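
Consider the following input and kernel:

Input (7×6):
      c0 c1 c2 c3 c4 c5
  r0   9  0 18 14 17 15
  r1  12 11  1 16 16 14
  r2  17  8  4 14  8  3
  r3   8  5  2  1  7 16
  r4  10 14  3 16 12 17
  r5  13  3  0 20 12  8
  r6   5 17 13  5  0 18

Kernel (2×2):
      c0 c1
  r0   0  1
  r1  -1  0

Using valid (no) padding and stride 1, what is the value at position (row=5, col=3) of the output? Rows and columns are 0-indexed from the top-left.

The receptive field on the input at this output position is [20 12 / 5 0]. Elementwise product with the kernel and sum: 12·1 + 5·-1.

7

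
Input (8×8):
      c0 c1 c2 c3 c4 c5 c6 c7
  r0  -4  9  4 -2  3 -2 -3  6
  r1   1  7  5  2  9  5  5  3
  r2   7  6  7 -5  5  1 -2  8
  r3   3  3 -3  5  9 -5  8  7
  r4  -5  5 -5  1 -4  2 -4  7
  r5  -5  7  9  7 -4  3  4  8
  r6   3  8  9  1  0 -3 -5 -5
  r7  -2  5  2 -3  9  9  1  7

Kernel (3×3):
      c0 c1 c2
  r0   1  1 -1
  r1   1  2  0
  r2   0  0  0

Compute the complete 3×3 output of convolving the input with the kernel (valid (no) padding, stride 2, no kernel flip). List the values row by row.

16 8 23
15 4 7
14 23 4

Output[0,0]: The receptive field on the input at this output position is [-4 9 4 / 1 7 5 / 7 6 7]. Elementwise product with the kernel and sum: -4·1 + 9·1 + 4·-1 + 1·1 + 7·2.
Output[0,1]: The receptive field on the input at this output position is [4 -2 3 / 5 2 9 / 7 -5 5]. Elementwise product with the kernel and sum: 4·1 + -2·1 + 3·-1 + 5·1 + 2·2.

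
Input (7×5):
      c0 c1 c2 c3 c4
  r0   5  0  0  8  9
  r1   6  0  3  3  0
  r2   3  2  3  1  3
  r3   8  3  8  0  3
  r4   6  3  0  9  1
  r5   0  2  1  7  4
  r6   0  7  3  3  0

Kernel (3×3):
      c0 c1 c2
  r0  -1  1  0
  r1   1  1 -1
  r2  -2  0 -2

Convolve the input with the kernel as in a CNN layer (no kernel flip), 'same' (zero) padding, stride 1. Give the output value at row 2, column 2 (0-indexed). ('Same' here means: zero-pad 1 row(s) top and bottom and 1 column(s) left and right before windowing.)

The receptive field on the zero-padded input at this output position is [0 3 3 / 2 3 1 / 3 8 0]. Elementwise product with the kernel and sum: 0·-1 + 3·1 + 2·1 + 3·1 + 1·-1 + 3·-2 + 0·-2.

1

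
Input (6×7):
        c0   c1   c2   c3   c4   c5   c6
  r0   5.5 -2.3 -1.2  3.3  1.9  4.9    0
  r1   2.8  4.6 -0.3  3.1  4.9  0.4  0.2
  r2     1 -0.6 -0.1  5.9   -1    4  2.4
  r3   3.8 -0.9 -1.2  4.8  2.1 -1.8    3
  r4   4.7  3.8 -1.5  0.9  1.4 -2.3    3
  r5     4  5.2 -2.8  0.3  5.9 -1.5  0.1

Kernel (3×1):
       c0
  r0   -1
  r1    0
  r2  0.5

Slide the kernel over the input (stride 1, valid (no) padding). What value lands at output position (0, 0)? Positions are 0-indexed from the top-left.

The receptive field on the input at this output position is [5.5 / 2.8 / 1]. Elementwise product with the kernel and sum: 5.5·-1 + 1·0.5.

-5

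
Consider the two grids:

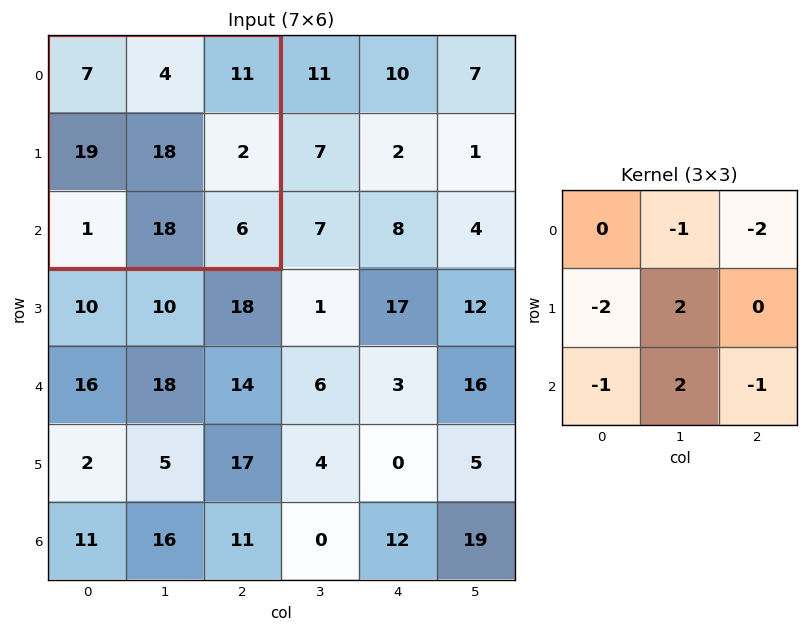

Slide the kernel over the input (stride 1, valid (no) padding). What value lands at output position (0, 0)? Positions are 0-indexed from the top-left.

1

The receptive field on the input at this output position is [7 4 11 / 19 18 2 / 1 18 6]. Elementwise product with the kernel and sum: 4·-1 + 11·-2 + 19·-2 + 18·2 + 1·-1 + 18·2 + 6·-1.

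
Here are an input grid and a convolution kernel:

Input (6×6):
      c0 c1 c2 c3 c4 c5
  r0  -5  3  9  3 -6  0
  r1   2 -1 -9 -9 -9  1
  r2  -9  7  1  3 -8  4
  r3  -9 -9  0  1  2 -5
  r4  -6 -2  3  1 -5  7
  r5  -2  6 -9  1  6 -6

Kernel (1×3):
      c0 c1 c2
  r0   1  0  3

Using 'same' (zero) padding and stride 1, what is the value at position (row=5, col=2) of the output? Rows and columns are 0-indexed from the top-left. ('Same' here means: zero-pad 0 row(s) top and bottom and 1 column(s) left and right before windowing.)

9

The receptive field on the zero-padded input at this output position is [6 -9 1]. Elementwise product with the kernel and sum: 6·1 + 1·3.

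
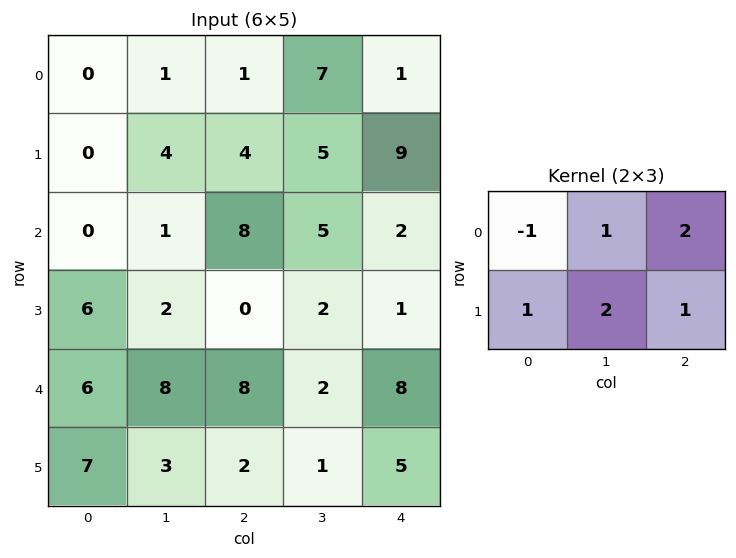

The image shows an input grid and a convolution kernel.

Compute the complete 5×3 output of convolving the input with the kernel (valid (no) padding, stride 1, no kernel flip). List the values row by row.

Output[0,0]: The receptive field on the input at this output position is [0 1 1 / 0 4 4]. Elementwise product with the kernel and sum: 0·-1 + 1·1 + 1·2 + 0·1 + 4·2 + 4·1.
Output[0,1]: The receptive field on the input at this output position is [1 1 7 / 4 4 5]. Elementwise product with the kernel and sum: 1·-1 + 1·1 + 7·2 + 4·1 + 4·2 + 5·1.

15 31 31
22 32 39
27 21 6
26 28 24
33 12 19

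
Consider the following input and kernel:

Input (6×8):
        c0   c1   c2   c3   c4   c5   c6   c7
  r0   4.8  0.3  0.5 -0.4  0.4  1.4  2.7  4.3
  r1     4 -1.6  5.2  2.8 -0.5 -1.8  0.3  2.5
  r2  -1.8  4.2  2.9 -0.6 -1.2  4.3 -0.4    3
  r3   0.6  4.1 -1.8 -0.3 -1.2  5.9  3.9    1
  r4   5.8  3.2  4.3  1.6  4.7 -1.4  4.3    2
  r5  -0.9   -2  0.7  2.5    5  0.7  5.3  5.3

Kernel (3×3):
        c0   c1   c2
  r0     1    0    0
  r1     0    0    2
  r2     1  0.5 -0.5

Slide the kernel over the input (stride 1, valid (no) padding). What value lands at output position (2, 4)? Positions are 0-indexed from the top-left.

The receptive field on the input at this output position is [-1.2 4.3 -0.4 / -1.2 5.9 3.9 / 4.7 -1.4 4.3]. Elementwise product with the kernel and sum: -1.2·1 + 3.9·2 + 4.7·1 + -1.4·0.5 + 4.3·-0.5.

8.45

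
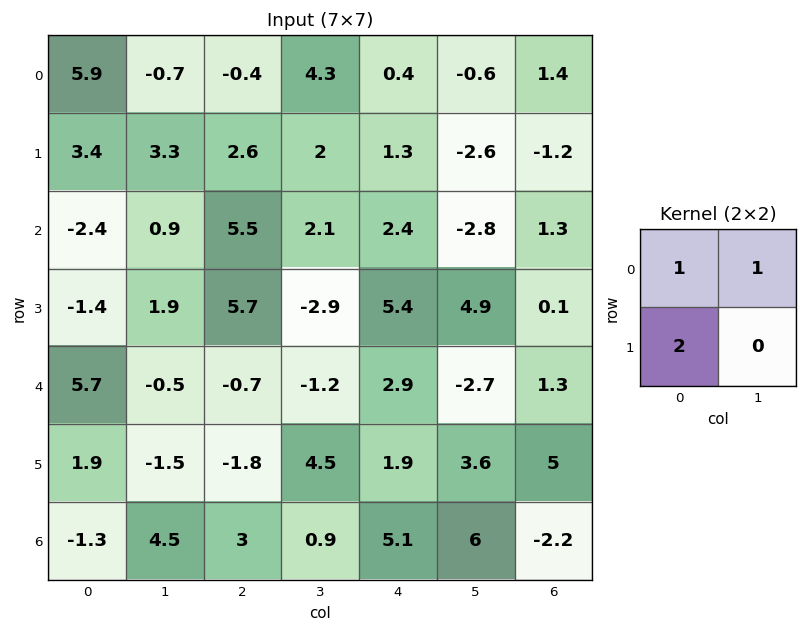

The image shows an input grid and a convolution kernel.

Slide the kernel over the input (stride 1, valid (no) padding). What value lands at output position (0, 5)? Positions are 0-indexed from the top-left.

The receptive field on the input at this output position is [-0.6 1.4 / -2.6 -1.2]. Elementwise product with the kernel and sum: -0.6·1 + 1.4·1 + -2.6·2.

-4.4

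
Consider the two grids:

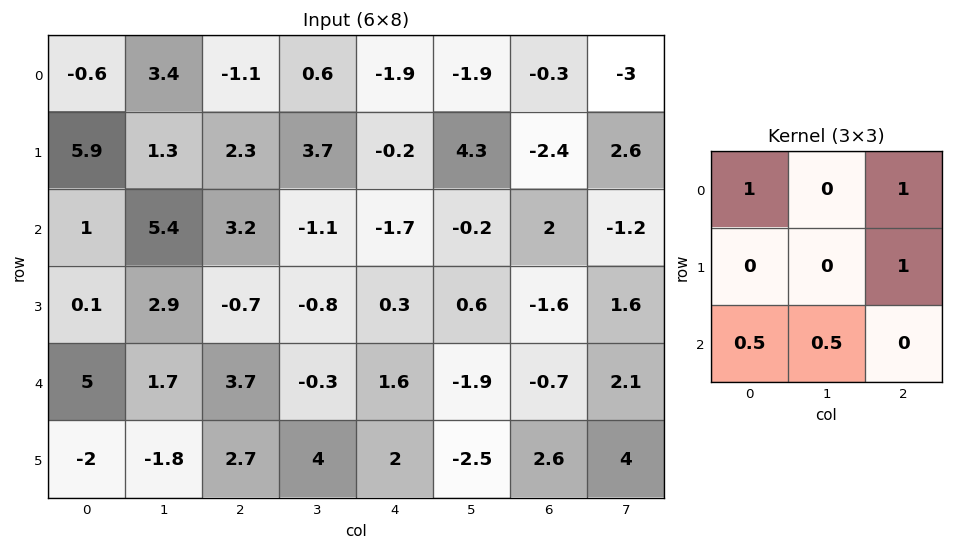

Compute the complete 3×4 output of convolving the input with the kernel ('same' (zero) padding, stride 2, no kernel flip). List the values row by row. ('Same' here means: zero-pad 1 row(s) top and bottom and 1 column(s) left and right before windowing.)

Output[0,0]: The receptive field on the zero-padded input at this output position is [0 0 0 / 0 -0.6 3.4 / 0 5.9 1.3]. Elementwise product with the kernel and sum: 0·1 + 0·1 + 3.4·1 + 0·0.5 + 5.9·0.5.

6.35 2.4 -0.15 -2.05
6.75 5 7.55 5.2
3.6 2.25 0.9 4.35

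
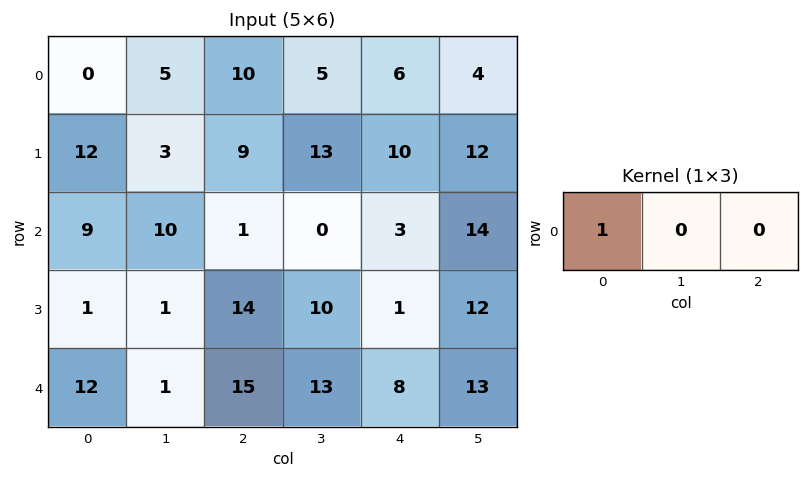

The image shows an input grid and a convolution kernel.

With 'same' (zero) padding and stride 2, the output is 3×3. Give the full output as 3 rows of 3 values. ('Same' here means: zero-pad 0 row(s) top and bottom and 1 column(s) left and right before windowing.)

0 5 5
0 10 0
0 1 13

Output[0,0]: The receptive field on the zero-padded input at this output position is [0 0 5]. Elementwise product with the kernel and sum: 0·1.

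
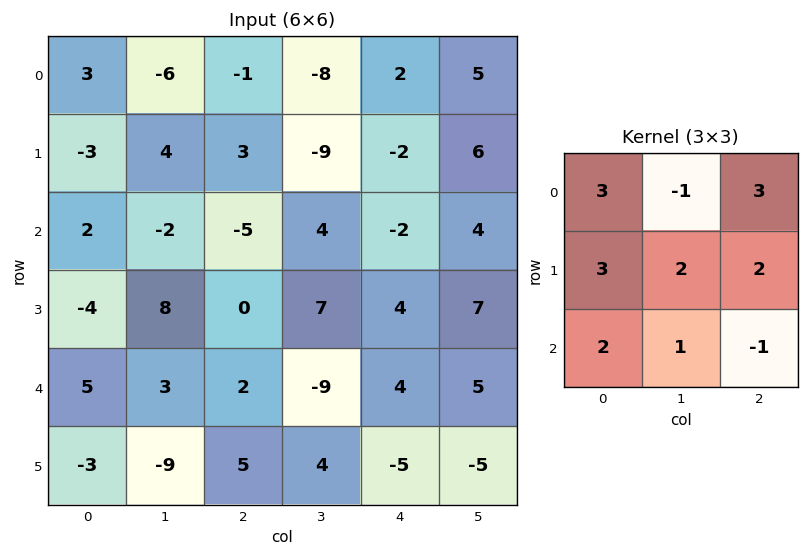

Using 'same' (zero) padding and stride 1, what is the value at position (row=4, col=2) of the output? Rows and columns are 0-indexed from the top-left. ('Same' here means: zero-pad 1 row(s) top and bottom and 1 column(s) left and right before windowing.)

23

The receptive field on the zero-padded input at this output position is [8 0 7 / 3 2 -9 / -9 5 4]. Elementwise product with the kernel and sum: 8·3 + 0·-1 + 7·3 + 3·3 + 2·2 + -9·2 + -9·2 + 5·1 + 4·-1.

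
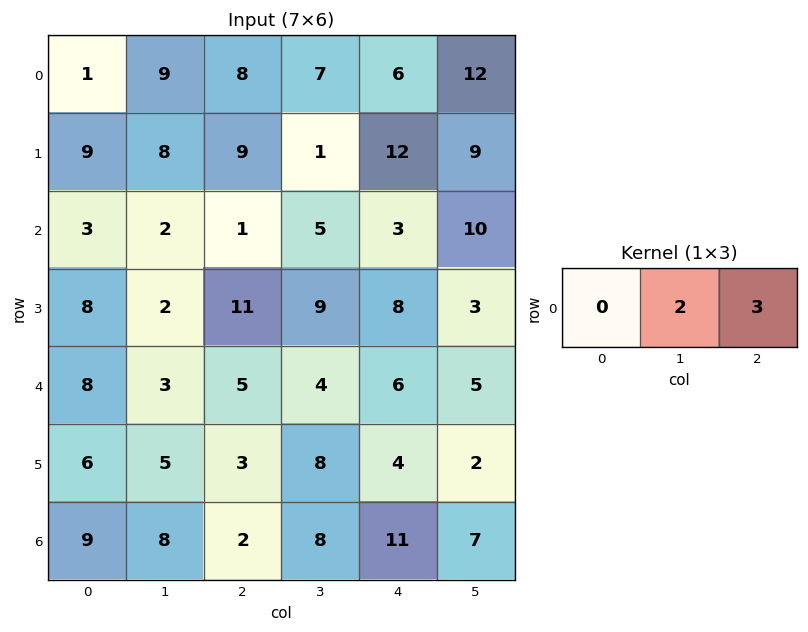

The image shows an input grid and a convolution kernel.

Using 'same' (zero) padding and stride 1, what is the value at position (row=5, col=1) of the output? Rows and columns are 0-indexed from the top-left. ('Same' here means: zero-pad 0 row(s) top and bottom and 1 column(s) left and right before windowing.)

19

The receptive field on the zero-padded input at this output position is [6 5 3]. Elementwise product with the kernel and sum: 5·2 + 3·3.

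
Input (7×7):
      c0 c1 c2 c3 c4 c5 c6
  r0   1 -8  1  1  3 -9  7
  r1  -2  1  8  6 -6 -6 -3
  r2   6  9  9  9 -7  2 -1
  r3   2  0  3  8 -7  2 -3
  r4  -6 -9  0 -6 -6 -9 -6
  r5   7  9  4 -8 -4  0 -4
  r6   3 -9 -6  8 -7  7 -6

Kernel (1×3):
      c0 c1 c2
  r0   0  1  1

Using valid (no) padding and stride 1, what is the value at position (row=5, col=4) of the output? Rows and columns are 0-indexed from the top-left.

The receptive field on the input at this output position is [-4 0 -4]. Elementwise product with the kernel and sum: 0·1 + -4·1.

-4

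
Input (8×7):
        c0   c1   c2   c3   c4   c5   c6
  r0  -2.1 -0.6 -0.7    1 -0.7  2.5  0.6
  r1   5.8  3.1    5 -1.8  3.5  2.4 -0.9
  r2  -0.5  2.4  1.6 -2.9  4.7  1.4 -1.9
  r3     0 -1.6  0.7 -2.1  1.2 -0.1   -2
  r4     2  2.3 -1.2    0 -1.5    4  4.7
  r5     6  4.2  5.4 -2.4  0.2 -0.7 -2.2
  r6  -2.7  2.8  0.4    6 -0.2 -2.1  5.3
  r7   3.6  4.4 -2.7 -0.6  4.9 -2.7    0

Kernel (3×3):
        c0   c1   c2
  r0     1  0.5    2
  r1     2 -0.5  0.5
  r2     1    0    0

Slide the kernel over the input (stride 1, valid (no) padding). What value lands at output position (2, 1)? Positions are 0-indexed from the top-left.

-4.9

The receptive field on the input at this output position is [2.4 1.6 -2.9 / -1.6 0.7 -2.1 / 2.3 -1.2 0]. Elementwise product with the kernel and sum: 2.4·1 + 1.6·0.5 + -2.9·2 + -1.6·2 + 0.7·-0.5 + -2.1·0.5 + 2.3·1.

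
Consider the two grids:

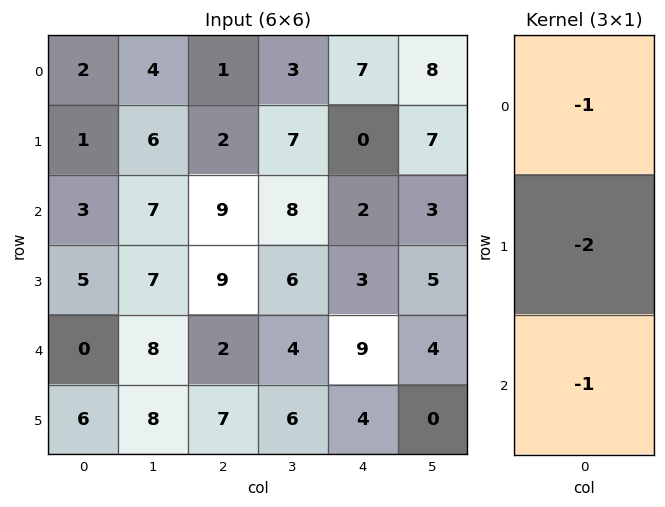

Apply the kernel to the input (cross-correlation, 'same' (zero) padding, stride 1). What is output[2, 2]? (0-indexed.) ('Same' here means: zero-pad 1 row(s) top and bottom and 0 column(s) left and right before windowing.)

The receptive field on the zero-padded input at this output position is [2 / 9 / 9]. Elementwise product with the kernel and sum: 2·-1 + 9·-2 + 9·-1.

-29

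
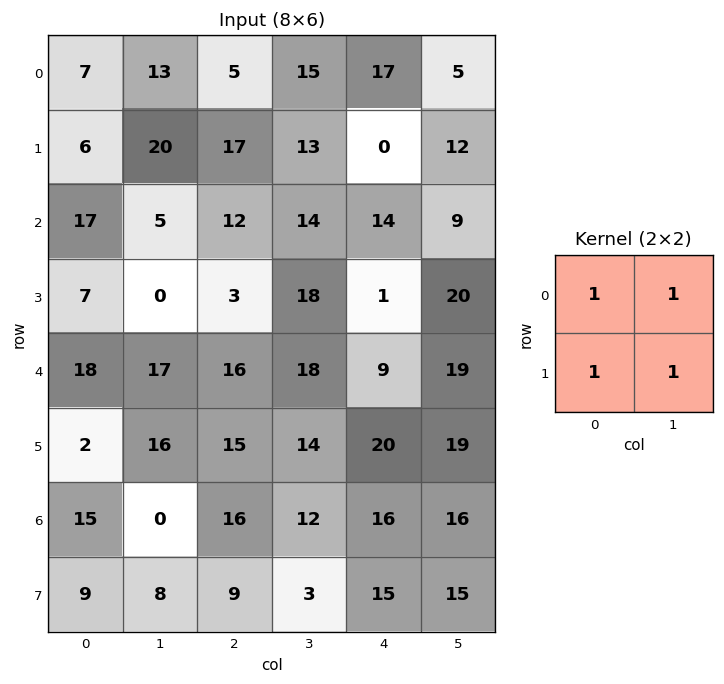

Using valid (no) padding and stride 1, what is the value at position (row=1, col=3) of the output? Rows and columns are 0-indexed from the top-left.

The receptive field on the input at this output position is [13 0 / 14 14]. Elementwise product with the kernel and sum: 13·1 + 0·1 + 14·1 + 14·1.

41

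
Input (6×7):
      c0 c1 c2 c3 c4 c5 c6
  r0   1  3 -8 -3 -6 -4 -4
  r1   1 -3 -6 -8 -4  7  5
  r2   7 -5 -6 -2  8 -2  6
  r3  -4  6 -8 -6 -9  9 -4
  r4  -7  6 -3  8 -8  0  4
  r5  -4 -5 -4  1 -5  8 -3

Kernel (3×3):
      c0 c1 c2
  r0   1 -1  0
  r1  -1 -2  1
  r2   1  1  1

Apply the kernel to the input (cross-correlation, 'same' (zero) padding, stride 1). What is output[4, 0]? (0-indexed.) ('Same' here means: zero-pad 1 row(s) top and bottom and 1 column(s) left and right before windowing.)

15

The receptive field on the zero-padded input at this output position is [0 -4 6 / 0 -7 6 / 0 -4 -5]. Elementwise product with the kernel and sum: 0·1 + -4·-1 + 0·-1 + -7·-2 + 6·1 + 0·1 + -4·1 + -5·1.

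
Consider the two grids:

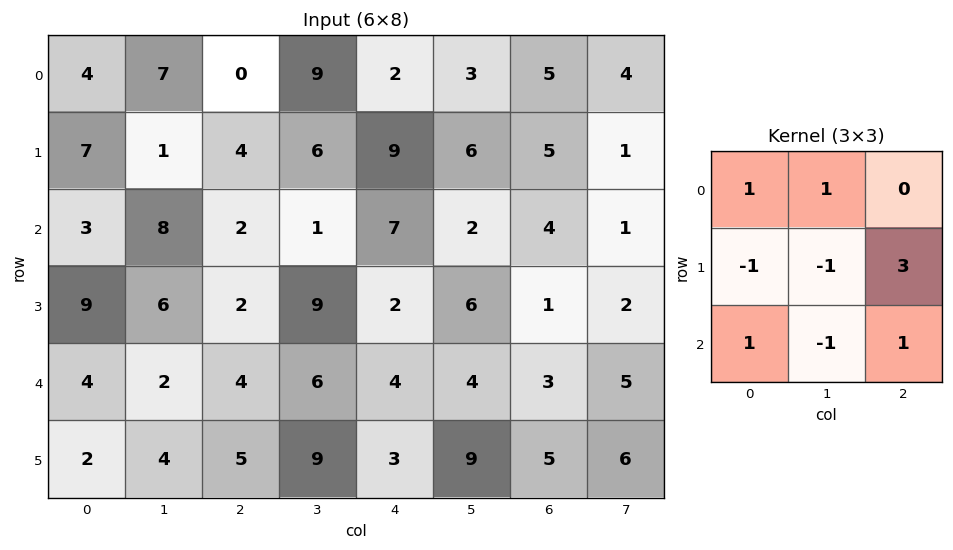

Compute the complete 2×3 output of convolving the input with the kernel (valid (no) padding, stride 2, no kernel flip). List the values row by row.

12 34 14
8 0 7

Output[0,0]: The receptive field on the input at this output position is [4 7 0 / 7 1 4 / 3 8 2]. Elementwise product with the kernel and sum: 4·1 + 7·1 + 7·-1 + 1·-1 + 4·3 + 3·1 + 8·-1 + 2·1.
Output[0,1]: The receptive field on the input at this output position is [0 9 2 / 4 6 9 / 2 1 7]. Elementwise product with the kernel and sum: 0·1 + 9·1 + 4·-1 + 6·-1 + 9·3 + 2·1 + 1·-1 + 7·1.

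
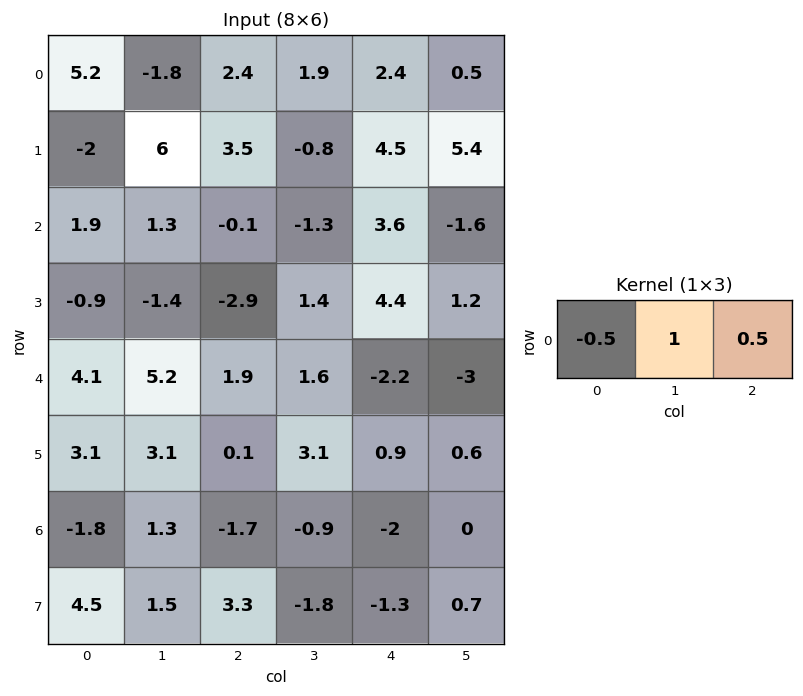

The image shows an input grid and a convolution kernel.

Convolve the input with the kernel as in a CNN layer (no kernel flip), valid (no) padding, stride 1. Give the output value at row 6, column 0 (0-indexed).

The receptive field on the input at this output position is [-1.8 1.3 -1.7]. Elementwise product with the kernel and sum: -1.8·-0.5 + 1.3·1 + -1.7·0.5.

1.35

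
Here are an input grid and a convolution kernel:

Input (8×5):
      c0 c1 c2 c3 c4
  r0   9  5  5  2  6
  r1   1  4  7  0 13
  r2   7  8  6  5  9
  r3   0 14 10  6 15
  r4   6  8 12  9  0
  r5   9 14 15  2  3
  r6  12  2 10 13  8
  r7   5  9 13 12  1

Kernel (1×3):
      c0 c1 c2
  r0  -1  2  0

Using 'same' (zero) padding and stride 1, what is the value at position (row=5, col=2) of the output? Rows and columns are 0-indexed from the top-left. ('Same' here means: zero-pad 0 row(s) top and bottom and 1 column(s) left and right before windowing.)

The receptive field on the zero-padded input at this output position is [14 15 2]. Elementwise product with the kernel and sum: 14·-1 + 15·2.

16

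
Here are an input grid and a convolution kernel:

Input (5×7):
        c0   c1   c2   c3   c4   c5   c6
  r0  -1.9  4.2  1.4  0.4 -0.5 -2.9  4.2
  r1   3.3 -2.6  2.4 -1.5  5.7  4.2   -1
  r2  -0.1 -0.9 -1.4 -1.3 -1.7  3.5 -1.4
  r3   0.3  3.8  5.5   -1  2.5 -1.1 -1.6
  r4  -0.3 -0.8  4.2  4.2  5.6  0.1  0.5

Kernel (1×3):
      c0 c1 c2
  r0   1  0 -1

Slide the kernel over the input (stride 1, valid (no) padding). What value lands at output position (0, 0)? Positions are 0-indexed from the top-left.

The receptive field on the input at this output position is [-1.9 4.2 1.4]. Elementwise product with the kernel and sum: -1.9·1 + 1.4·-1.

-3.3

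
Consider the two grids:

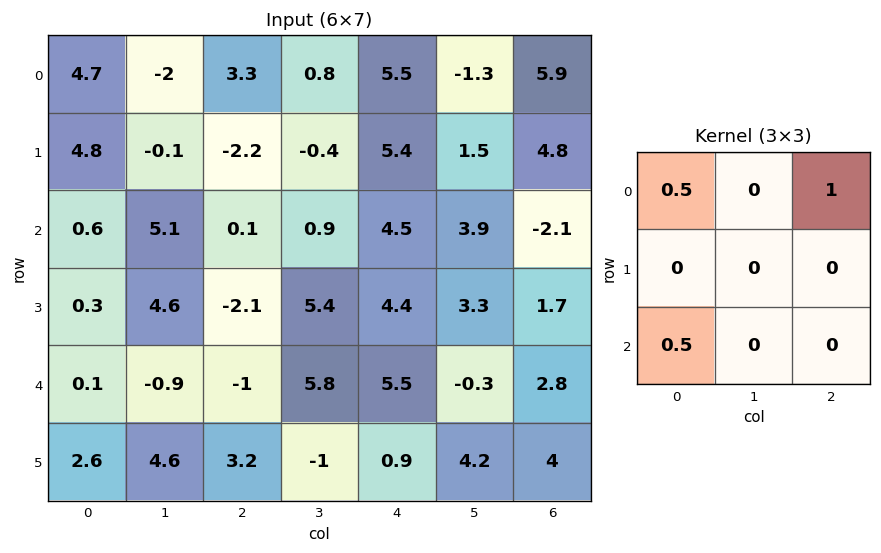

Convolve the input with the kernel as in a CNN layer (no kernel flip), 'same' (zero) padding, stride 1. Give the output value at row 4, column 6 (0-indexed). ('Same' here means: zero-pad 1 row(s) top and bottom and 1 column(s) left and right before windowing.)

3.75

The receptive field on the zero-padded input at this output position is [3.3 1.7 0 / -0.3 2.8 0 / 4.2 4 0]. Elementwise product with the kernel and sum: 3.3·0.5 + 0·1 + 4.2·0.5.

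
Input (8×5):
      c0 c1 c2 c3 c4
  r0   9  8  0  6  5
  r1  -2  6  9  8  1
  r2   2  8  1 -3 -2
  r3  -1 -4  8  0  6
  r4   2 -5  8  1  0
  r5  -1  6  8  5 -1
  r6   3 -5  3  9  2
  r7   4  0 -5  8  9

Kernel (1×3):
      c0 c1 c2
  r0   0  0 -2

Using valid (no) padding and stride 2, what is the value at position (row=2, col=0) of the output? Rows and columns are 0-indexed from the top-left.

The receptive field on the input at this output position is [2 -5 8]. Elementwise product with the kernel and sum: 8·-2.

-16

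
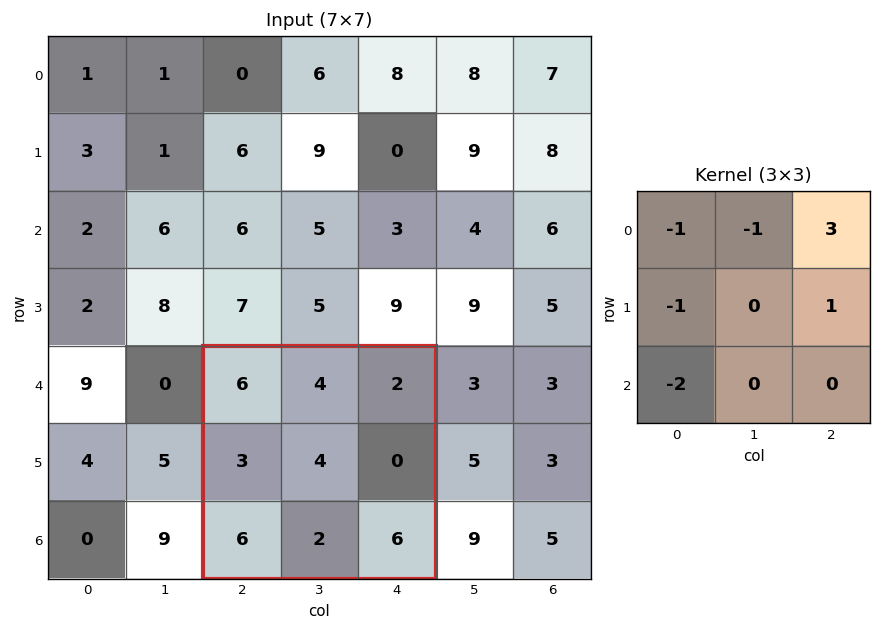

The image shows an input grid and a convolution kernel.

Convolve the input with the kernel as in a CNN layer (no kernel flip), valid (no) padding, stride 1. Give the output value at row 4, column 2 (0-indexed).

The receptive field on the input at this output position is [6 4 2 / 3 4 0 / 6 2 6]. Elementwise product with the kernel and sum: 6·-1 + 4·-1 + 2·3 + 3·-1 + 0·1 + 6·-2.

-19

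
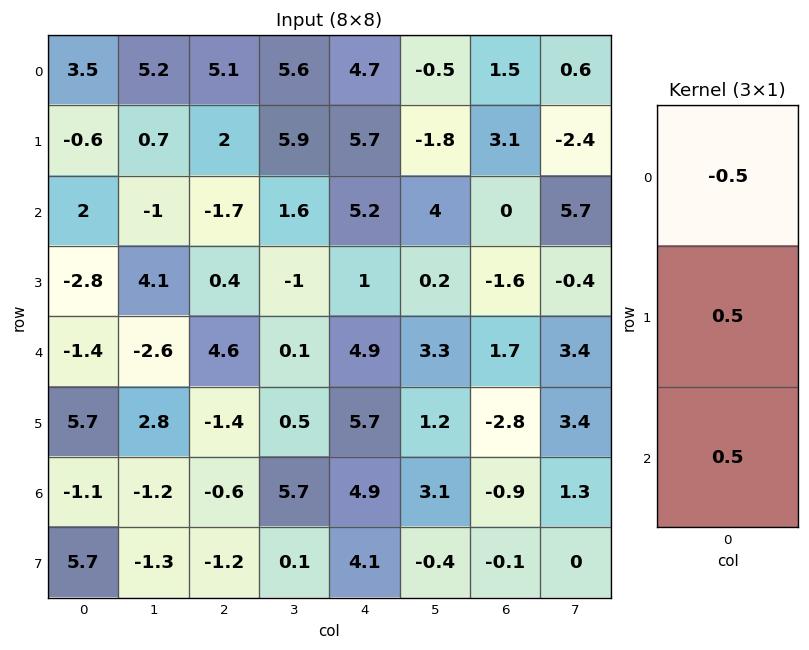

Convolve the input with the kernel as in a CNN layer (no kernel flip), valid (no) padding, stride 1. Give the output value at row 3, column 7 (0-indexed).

The receptive field on the input at this output position is [-0.4 / 3.4 / 3.4]. Elementwise product with the kernel and sum: -0.4·-0.5 + 3.4·0.5 + 3.4·0.5.

3.6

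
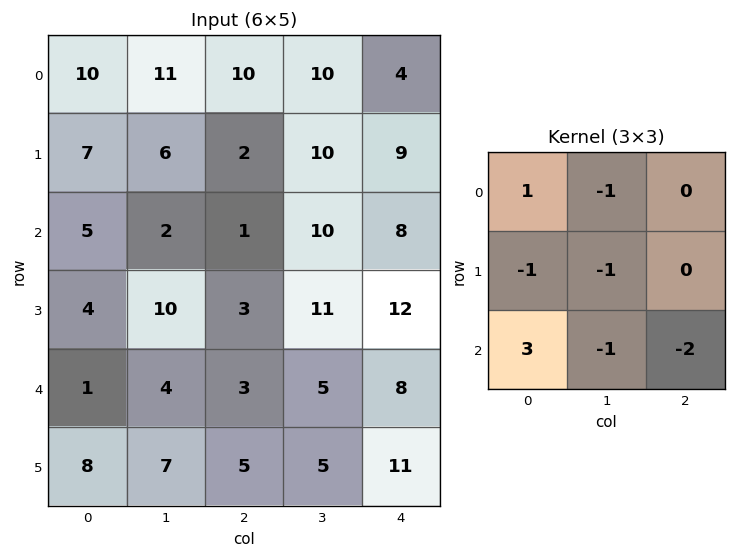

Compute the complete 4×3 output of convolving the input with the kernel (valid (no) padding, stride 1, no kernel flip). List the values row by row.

Output[0,0]: The receptive field on the input at this output position is [10 11 10 / 7 6 2 / 5 2 1]. Elementwise product with the kernel and sum: 10·1 + 11·-1 + 7·-1 + 6·-1 + 5·3 + 2·-1 + 1·-2.

-3 -22 -35
-10 6 -45
-18 -13 -35
-4 6 -28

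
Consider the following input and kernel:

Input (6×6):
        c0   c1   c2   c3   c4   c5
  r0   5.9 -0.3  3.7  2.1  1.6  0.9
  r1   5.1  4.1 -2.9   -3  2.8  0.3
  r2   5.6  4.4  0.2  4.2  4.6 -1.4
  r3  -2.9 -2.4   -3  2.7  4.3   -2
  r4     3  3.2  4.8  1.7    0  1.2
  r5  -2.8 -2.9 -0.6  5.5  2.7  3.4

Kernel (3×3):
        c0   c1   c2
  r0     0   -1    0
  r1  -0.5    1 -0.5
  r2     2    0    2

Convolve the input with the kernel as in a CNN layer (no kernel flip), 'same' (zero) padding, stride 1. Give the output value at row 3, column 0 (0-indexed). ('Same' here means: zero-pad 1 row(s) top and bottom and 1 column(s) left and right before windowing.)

-0.9

The receptive field on the zero-padded input at this output position is [0 5.6 4.4 / 0 -2.9 -2.4 / 0 3 3.2]. Elementwise product with the kernel and sum: 5.6·-1 + 0·-0.5 + -2.9·1 + -2.4·-0.5 + 0·2 + 3.2·2.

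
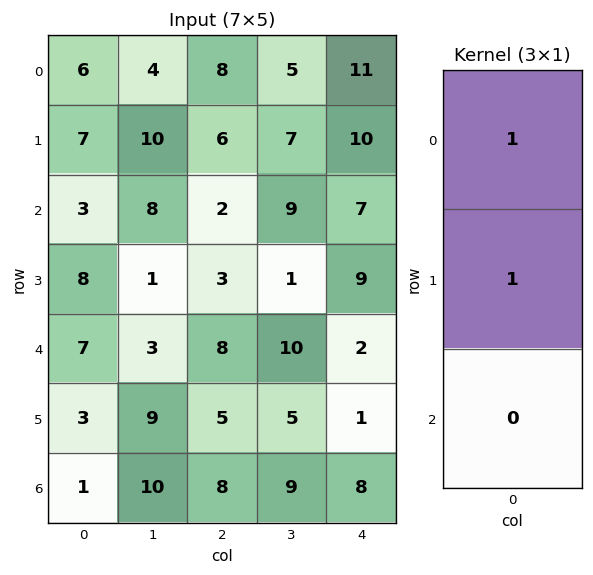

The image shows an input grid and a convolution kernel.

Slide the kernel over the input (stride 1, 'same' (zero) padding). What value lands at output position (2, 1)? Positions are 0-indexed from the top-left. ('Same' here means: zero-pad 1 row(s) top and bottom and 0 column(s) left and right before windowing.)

The receptive field on the zero-padded input at this output position is [10 / 8 / 1]. Elementwise product with the kernel and sum: 10·1 + 8·1.

18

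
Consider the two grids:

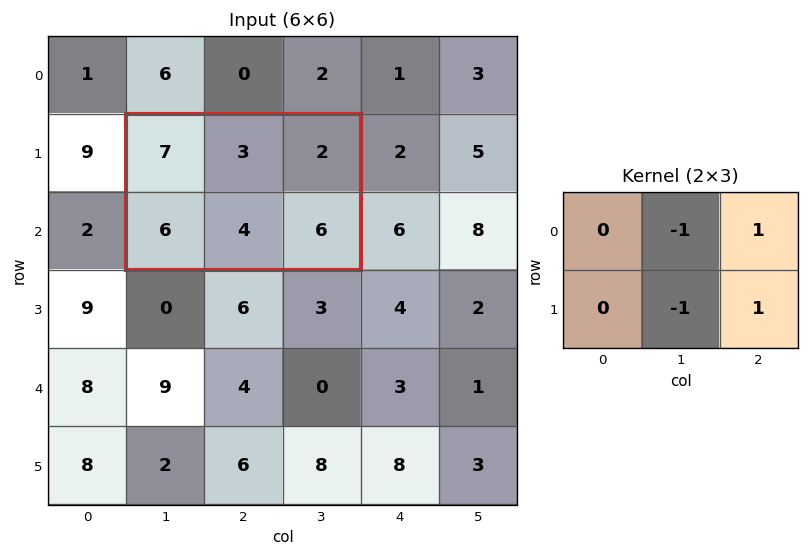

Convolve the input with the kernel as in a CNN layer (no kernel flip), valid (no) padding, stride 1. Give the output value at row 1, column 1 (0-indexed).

The receptive field on the input at this output position is [7 3 2 / 6 4 6]. Elementwise product with the kernel and sum: 3·-1 + 2·1 + 4·-1 + 6·1.

1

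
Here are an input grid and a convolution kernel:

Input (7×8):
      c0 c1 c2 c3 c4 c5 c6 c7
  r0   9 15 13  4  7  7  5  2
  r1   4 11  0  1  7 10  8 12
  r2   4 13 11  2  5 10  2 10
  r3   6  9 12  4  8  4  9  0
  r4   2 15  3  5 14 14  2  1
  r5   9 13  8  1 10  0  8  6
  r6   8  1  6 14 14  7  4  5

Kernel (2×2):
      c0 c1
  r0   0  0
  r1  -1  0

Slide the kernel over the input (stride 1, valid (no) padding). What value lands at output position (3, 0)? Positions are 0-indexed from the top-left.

-2

The receptive field on the input at this output position is [6 9 / 2 15]. Elementwise product with the kernel and sum: 2·-1.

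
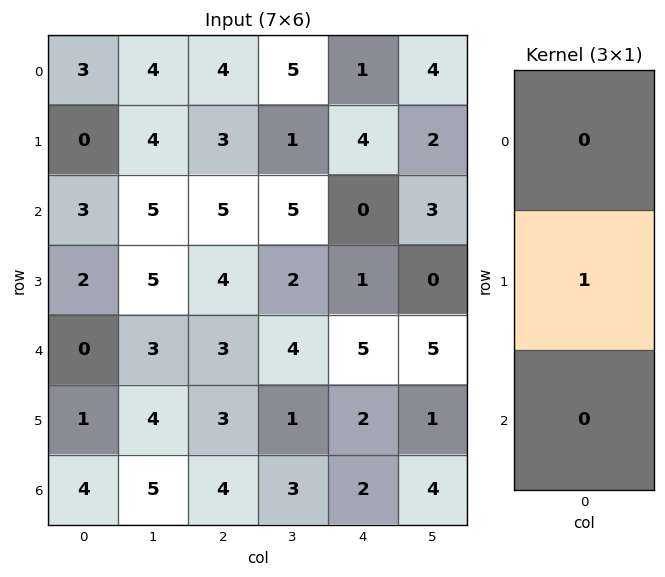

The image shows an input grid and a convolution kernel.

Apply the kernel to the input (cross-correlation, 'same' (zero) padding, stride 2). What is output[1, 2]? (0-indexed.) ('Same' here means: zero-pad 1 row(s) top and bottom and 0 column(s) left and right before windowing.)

The receptive field on the zero-padded input at this output position is [4 / 0 / 1]. Elementwise product with the kernel and sum: 0·1.

0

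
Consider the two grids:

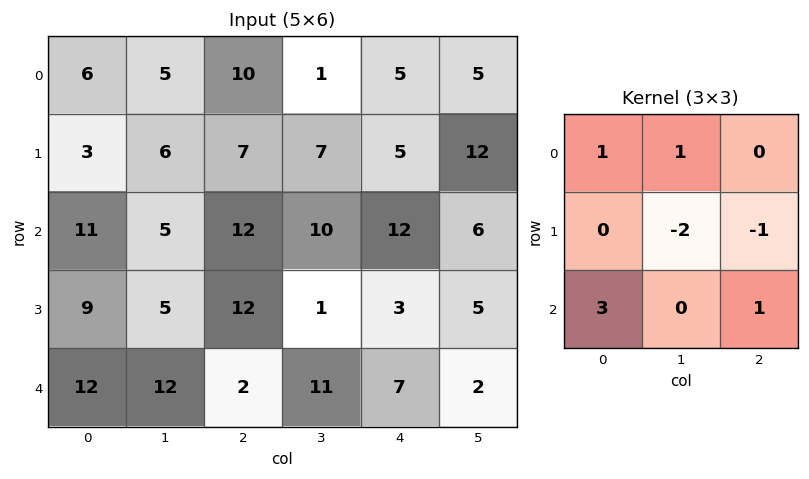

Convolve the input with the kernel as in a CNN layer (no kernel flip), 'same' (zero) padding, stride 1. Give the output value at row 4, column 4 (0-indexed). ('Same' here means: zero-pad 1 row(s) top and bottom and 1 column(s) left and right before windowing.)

-12

The receptive field on the zero-padded input at this output position is [1 3 5 / 11 7 2 / 0 0 0]. Elementwise product with the kernel and sum: 1·1 + 3·1 + 7·-2 + 2·-1 + 0·3 + 0·1.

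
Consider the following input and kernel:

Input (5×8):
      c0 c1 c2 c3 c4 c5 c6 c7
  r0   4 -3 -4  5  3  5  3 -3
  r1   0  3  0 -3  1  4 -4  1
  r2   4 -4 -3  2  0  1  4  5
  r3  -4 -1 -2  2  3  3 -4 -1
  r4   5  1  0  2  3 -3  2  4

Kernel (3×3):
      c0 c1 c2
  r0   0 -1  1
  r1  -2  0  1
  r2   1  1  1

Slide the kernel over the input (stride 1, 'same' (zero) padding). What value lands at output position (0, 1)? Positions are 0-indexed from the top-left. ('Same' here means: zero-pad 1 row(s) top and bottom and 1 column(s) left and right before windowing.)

-9

The receptive field on the zero-padded input at this output position is [0 0 0 / 4 -3 -4 / 0 3 0]. Elementwise product with the kernel and sum: 0·-1 + 0·1 + 4·-2 + -4·1 + 0·1 + 3·1 + 0·1.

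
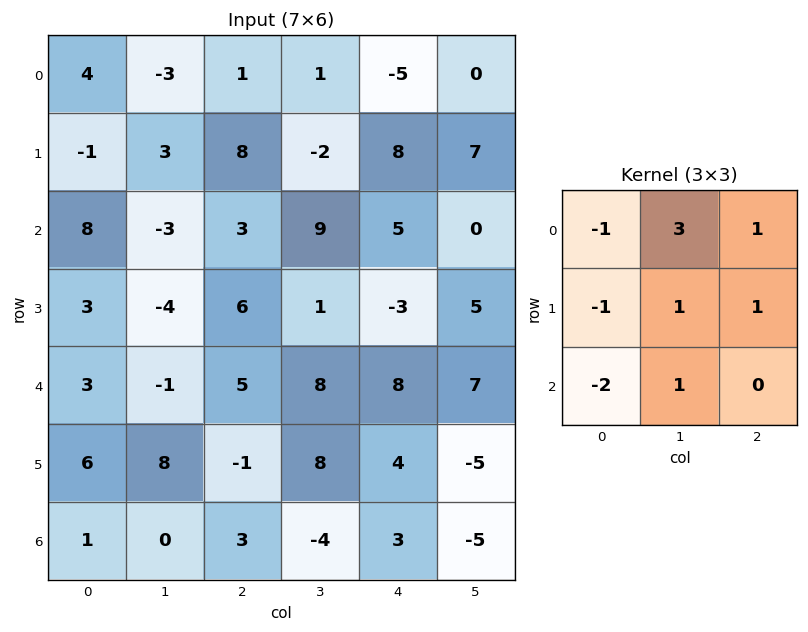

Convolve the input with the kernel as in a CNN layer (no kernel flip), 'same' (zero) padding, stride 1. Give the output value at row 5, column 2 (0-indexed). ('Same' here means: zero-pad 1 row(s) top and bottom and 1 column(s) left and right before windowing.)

The receptive field on the zero-padded input at this output position is [-1 5 8 / 8 -1 8 / 0 3 -4]. Elementwise product with the kernel and sum: -1·-1 + 5·3 + 8·1 + 8·-1 + -1·1 + 8·1 + 0·-2 + 3·1.

26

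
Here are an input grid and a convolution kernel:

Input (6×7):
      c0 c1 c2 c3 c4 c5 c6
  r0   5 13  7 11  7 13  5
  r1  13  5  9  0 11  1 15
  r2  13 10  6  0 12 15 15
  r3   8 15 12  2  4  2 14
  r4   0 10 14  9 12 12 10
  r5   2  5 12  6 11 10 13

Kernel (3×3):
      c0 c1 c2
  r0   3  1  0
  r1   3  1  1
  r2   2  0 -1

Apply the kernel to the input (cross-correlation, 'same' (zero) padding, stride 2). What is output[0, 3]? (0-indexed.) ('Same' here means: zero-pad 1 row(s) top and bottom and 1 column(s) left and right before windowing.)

46

The receptive field on the zero-padded input at this output position is [0 0 0 / 13 5 0 / 1 15 0]. Elementwise product with the kernel and sum: 0·3 + 0·1 + 13·3 + 5·1 + 0·1 + 1·2 + 0·-1.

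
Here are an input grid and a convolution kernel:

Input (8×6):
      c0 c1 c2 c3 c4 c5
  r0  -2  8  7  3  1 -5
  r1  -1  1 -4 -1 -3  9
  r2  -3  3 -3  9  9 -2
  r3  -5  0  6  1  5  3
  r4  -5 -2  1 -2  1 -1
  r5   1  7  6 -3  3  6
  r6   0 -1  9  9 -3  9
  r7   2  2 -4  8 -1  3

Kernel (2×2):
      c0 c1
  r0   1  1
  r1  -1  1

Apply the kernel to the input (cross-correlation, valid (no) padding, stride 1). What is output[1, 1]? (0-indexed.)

-9

The receptive field on the input at this output position is [1 -4 / 3 -3]. Elementwise product with the kernel and sum: 1·1 + -4·1 + 3·-1 + -3·1.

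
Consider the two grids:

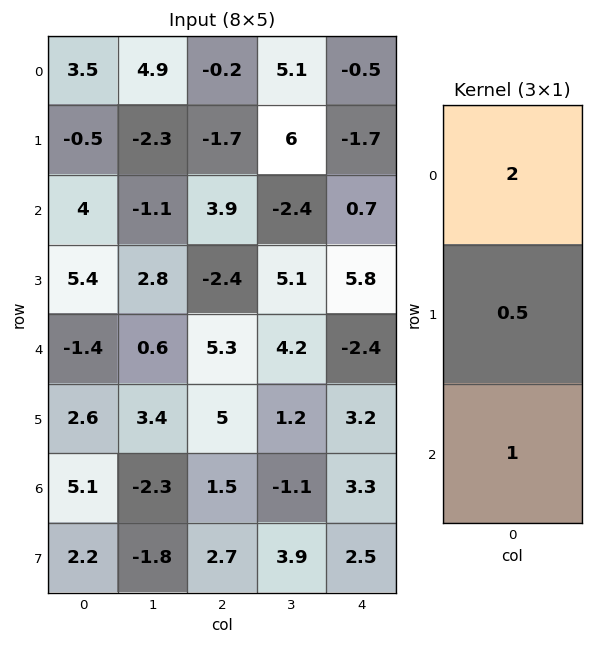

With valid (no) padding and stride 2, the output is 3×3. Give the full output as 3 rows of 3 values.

10.75 2.65 -1.15
9.3 11.9 1.9
3.6 14.6 0.1

Output[0,0]: The receptive field on the input at this output position is [3.5 / -0.5 / 4]. Elementwise product with the kernel and sum: 3.5·2 + -0.5·0.5 + 4·1.
Output[0,1]: The receptive field on the input at this output position is [-0.2 / -1.7 / 3.9]. Elementwise product with the kernel and sum: -0.2·2 + -1.7·0.5 + 3.9·1.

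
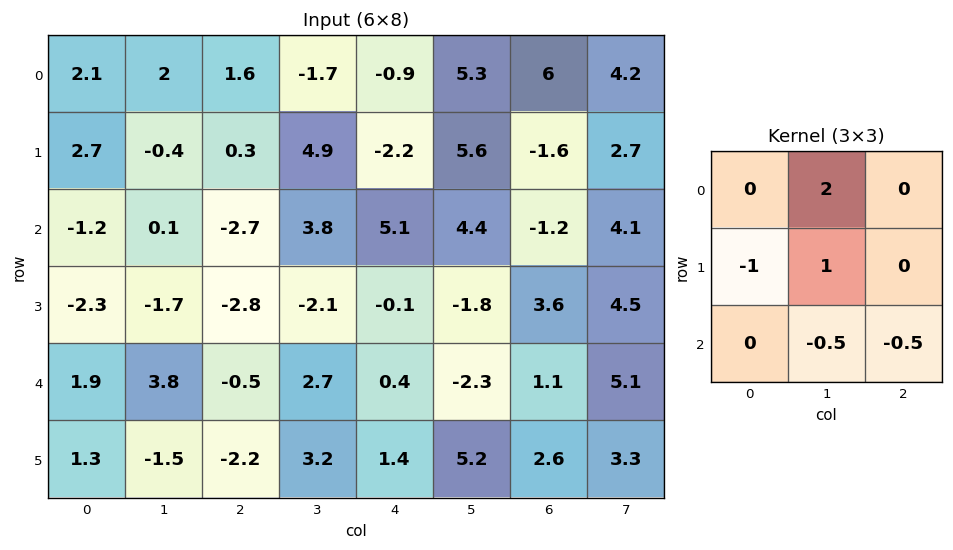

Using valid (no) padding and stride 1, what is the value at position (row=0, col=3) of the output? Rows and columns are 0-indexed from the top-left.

-13.65

The receptive field on the input at this output position is [-1.7 -0.9 5.3 / 4.9 -2.2 5.6 / 3.8 5.1 4.4]. Elementwise product with the kernel and sum: -0.9·2 + 4.9·-1 + -2.2·1 + 5.1·-0.5 + 4.4·-0.5.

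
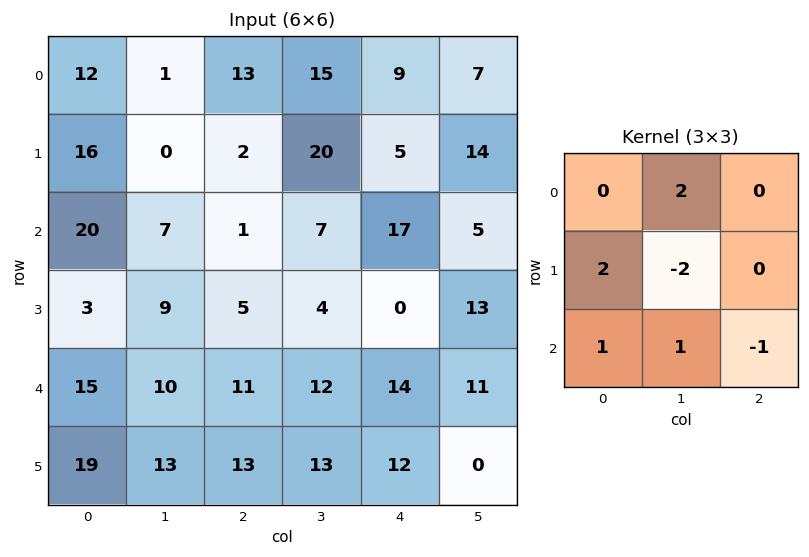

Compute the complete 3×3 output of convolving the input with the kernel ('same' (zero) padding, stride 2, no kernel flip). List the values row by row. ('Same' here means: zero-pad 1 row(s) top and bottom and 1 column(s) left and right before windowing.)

-8 -42 23
-14 26 -19
-18 21 21

Output[0,0]: The receptive field on the zero-padded input at this output position is [0 0 0 / 0 12 1 / 0 16 0]. Elementwise product with the kernel and sum: 0·2 + 0·2 + 12·-2 + 0·1 + 16·1 + 0·-1.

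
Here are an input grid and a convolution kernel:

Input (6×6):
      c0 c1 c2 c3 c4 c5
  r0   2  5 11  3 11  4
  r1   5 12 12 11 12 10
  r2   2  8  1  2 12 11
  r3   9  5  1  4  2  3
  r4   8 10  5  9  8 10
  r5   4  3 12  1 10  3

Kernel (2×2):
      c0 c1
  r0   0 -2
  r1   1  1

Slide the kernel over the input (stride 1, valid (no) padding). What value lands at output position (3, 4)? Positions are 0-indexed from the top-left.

The receptive field on the input at this output position is [2 3 / 8 10]. Elementwise product with the kernel and sum: 3·-2 + 8·1 + 10·1.

12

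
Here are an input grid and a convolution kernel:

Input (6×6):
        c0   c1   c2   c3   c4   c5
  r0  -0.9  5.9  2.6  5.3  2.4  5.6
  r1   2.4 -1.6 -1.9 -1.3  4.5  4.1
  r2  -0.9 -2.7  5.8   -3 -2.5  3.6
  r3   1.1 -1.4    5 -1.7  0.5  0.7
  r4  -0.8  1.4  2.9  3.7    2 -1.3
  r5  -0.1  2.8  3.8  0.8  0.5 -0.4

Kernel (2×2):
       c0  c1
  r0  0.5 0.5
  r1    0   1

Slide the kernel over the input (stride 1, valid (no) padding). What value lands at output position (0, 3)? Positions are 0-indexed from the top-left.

8.35

The receptive field on the input at this output position is [5.3 2.4 / -1.3 4.5]. Elementwise product with the kernel and sum: 5.3·0.5 + 2.4·0.5 + 4.5·1.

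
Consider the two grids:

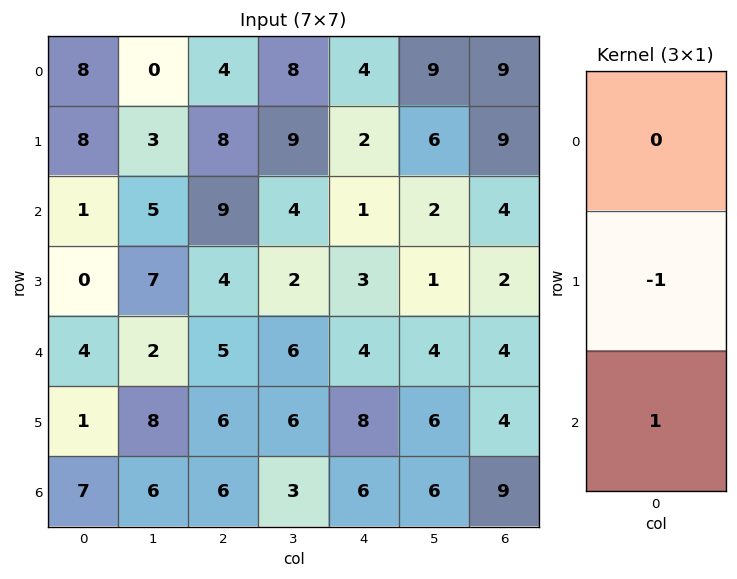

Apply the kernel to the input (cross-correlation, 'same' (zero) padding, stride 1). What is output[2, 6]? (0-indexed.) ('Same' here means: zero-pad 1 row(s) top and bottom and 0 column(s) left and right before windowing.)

The receptive field on the zero-padded input at this output position is [9 / 4 / 2]. Elementwise product with the kernel and sum: 4·-1 + 2·1.

-2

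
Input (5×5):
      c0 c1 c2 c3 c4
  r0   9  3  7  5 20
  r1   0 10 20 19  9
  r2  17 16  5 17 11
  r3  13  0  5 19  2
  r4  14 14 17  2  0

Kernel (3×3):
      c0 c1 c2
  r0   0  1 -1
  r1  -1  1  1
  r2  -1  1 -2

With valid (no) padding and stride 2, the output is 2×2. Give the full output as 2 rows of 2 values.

15 -17
-31 7

Output[0,0]: The receptive field on the input at this output position is [9 3 7 / 0 10 20 / 17 16 5]. Elementwise product with the kernel and sum: 3·1 + 7·-1 + 0·-1 + 10·1 + 20·1 + 17·-1 + 16·1 + 5·-2.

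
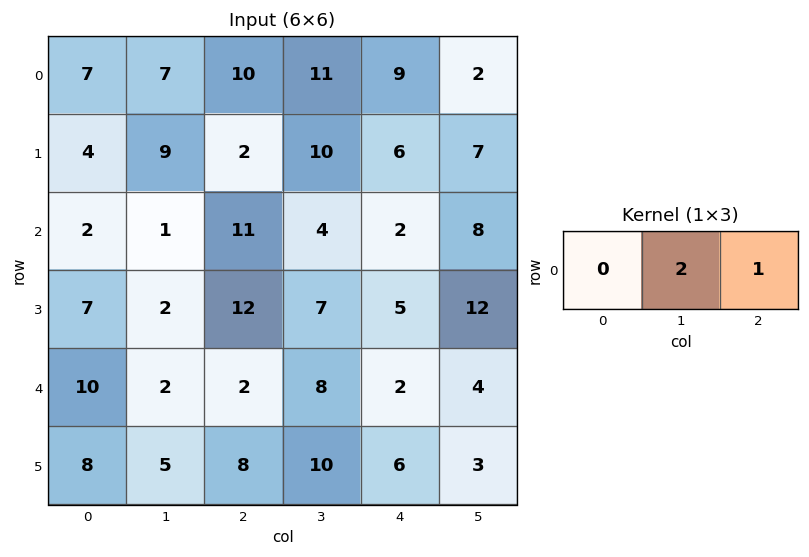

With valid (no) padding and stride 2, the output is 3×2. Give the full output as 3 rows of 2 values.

Output[0,0]: The receptive field on the input at this output position is [7 7 10]. Elementwise product with the kernel and sum: 7·2 + 10·1.
Output[0,1]: The receptive field on the input at this output position is [10 11 9]. Elementwise product with the kernel and sum: 11·2 + 9·1.

24 31
13 10
6 18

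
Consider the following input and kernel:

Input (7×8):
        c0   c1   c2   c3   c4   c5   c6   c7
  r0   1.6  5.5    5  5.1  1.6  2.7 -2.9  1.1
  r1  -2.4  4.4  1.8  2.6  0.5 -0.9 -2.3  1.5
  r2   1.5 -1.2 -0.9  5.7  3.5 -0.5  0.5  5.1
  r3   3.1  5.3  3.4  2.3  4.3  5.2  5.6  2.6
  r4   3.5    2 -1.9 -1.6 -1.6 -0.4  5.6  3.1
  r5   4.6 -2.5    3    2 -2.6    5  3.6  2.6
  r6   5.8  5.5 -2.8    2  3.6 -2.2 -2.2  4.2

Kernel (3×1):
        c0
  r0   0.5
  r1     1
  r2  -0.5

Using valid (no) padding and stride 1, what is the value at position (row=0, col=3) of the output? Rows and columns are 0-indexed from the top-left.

The receptive field on the input at this output position is [5.1 / 2.6 / 5.7]. Elementwise product with the kernel and sum: 5.1·0.5 + 2.6·1 + 5.7·-0.5.

2.3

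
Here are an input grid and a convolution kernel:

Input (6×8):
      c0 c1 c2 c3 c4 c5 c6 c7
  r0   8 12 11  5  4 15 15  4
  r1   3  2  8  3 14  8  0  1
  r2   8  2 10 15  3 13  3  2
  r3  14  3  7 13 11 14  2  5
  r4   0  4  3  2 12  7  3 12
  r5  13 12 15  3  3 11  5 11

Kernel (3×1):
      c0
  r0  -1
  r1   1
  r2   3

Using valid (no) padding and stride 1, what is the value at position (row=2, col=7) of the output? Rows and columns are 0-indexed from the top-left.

39

The receptive field on the input at this output position is [2 / 5 / 12]. Elementwise product with the kernel and sum: 2·-1 + 5·1 + 12·3.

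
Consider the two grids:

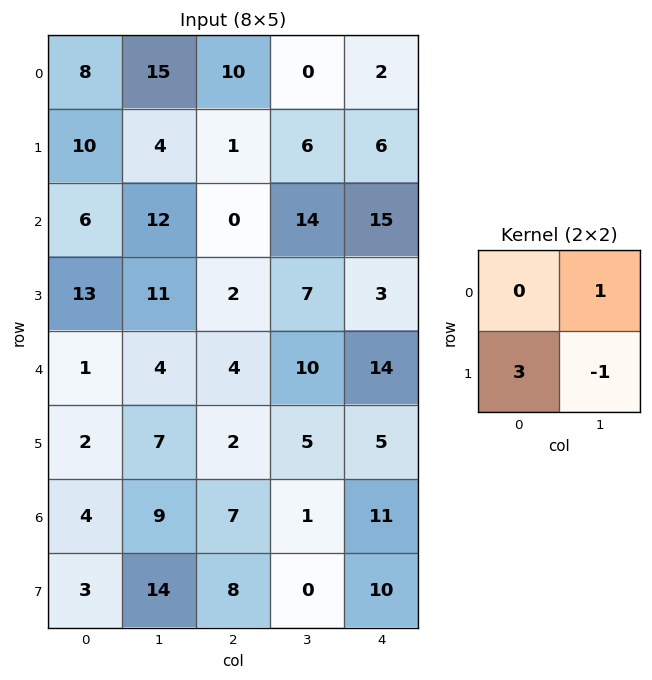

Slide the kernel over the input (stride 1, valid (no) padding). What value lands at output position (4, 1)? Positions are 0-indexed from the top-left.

The receptive field on the input at this output position is [4 4 / 7 2]. Elementwise product with the kernel and sum: 4·1 + 7·3 + 2·-1.

23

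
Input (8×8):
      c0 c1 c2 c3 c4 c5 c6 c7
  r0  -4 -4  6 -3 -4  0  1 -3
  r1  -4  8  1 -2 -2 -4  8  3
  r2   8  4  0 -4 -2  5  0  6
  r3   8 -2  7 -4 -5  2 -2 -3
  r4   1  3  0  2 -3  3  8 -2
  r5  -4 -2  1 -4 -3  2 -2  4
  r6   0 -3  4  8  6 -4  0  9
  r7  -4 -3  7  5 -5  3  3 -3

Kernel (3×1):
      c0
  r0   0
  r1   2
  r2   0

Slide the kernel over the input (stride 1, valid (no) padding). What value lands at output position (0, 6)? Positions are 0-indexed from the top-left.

16

The receptive field on the input at this output position is [1 / 8 / 0]. Elementwise product with the kernel and sum: 8·2.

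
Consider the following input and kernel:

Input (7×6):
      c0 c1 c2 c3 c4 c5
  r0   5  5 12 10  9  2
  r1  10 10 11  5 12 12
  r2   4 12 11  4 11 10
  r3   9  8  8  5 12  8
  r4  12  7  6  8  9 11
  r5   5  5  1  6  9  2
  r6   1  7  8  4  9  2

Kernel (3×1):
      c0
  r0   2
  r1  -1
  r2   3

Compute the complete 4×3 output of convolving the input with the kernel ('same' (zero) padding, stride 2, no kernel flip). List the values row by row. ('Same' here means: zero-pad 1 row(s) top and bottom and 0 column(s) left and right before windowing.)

Output[0,0]: The receptive field on the zero-padded input at this output position is [0 / 5 / 10]. Elementwise product with the kernel and sum: 0·2 + 5·-1 + 10·3.

25 21 27
43 35 49
21 13 42
9 -6 9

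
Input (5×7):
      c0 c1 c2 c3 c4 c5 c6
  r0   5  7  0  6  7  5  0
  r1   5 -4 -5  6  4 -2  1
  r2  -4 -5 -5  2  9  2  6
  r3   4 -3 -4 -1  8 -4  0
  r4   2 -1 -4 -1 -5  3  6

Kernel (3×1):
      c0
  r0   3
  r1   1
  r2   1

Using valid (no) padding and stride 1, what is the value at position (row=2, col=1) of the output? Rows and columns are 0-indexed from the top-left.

-19

The receptive field on the input at this output position is [-5 / -3 / -1]. Elementwise product with the kernel and sum: -5·3 + -3·1 + -1·1.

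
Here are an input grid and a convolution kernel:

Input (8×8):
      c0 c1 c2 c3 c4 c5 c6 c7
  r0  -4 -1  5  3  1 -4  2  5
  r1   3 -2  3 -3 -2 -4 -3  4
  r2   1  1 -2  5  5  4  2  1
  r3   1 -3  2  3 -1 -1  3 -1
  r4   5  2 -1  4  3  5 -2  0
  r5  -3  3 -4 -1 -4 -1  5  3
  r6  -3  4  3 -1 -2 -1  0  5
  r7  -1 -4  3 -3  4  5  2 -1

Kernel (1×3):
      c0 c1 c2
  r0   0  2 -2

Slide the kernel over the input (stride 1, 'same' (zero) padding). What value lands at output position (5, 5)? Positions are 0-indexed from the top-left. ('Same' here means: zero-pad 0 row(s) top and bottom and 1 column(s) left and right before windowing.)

The receptive field on the zero-padded input at this output position is [-4 -1 5]. Elementwise product with the kernel and sum: -1·2 + 5·-2.

-12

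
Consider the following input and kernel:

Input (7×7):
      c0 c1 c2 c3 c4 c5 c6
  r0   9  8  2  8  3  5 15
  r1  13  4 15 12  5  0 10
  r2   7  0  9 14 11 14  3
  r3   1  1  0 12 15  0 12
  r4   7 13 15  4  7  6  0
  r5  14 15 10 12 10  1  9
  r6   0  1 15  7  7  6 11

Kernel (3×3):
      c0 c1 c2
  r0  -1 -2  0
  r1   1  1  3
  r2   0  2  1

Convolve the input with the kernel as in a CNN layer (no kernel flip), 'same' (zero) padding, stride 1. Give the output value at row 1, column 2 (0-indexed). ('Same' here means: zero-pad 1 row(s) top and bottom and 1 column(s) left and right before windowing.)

75

The receptive field on the zero-padded input at this output position is [8 2 8 / 4 15 12 / 0 9 14]. Elementwise product with the kernel and sum: 8·-1 + 2·-2 + 4·1 + 15·1 + 12·3 + 9·2 + 14·1.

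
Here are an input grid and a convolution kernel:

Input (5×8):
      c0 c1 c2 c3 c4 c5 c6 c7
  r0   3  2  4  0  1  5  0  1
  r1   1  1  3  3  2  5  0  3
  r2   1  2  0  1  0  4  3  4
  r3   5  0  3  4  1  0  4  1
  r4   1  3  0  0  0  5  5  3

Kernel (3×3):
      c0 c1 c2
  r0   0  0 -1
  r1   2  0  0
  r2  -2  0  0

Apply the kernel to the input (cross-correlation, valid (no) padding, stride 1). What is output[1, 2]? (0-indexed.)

The receptive field on the input at this output position is [3 3 2 / 0 1 0 / 3 4 1]. Elementwise product with the kernel and sum: 2·-1 + 0·2 + 3·-2.

-8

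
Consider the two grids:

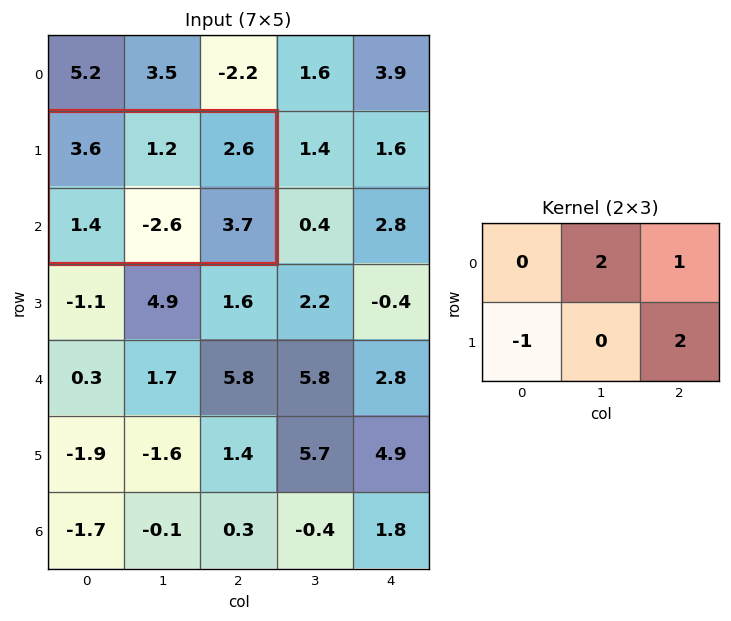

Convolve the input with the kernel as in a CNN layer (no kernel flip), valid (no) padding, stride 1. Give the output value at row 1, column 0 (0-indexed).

11

The receptive field on the input at this output position is [3.6 1.2 2.6 / 1.4 -2.6 3.7]. Elementwise product with the kernel and sum: 1.2·2 + 2.6·1 + 1.4·-1 + 3.7·2.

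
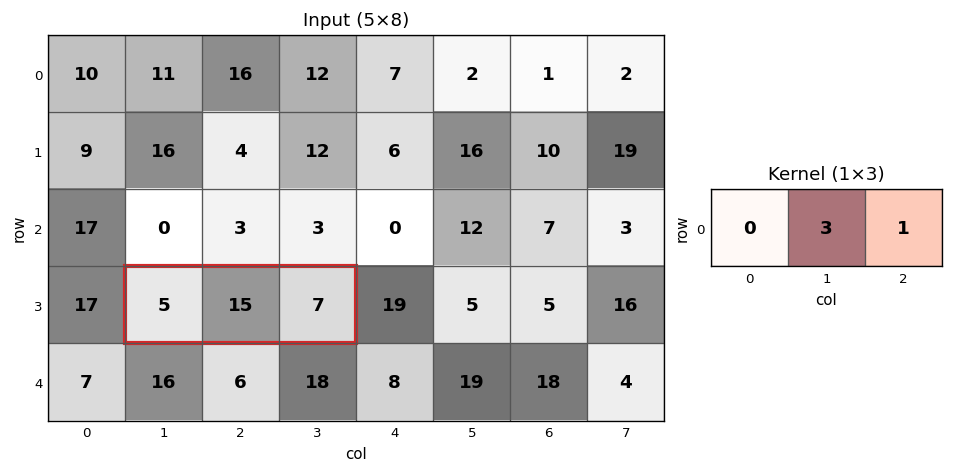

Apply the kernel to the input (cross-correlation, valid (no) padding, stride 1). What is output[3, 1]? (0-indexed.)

The receptive field on the input at this output position is [5 15 7]. Elementwise product with the kernel and sum: 15·3 + 7·1.

52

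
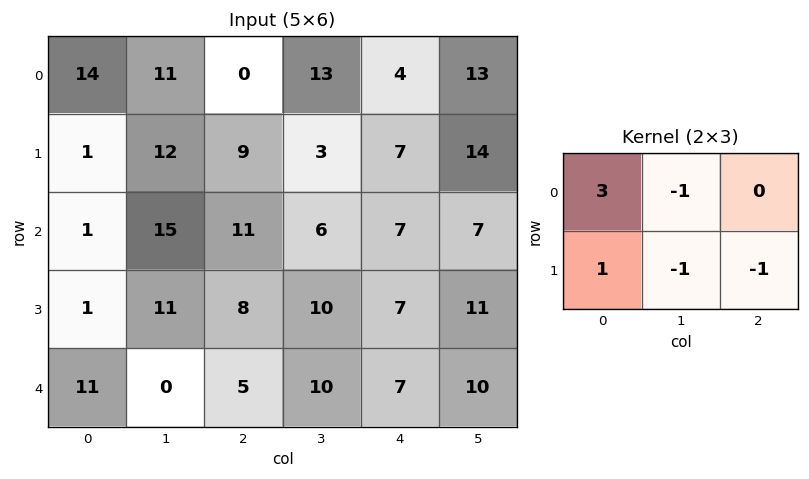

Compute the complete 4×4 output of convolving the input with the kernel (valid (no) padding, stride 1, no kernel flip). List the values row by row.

Output[0,0]: The receptive field on the input at this output position is [14 11 0 / 1 12 9]. Elementwise product with the kernel and sum: 14·3 + 11·-1 + 1·1 + 12·-1 + 9·-1.

11 33 -14 17
-34 25 22 -6
-30 27 18 3
-2 10 2 16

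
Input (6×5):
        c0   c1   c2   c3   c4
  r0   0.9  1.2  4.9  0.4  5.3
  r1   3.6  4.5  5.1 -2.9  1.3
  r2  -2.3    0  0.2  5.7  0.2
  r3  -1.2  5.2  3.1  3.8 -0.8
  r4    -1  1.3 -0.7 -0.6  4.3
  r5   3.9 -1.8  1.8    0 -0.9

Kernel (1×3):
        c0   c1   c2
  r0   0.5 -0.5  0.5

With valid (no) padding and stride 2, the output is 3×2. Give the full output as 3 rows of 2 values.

2.3 4.9
-1.05 -2.65
-1.5 2.1

Output[0,0]: The receptive field on the input at this output position is [0.9 1.2 4.9]. Elementwise product with the kernel and sum: 0.9·0.5 + 1.2·-0.5 + 4.9·0.5.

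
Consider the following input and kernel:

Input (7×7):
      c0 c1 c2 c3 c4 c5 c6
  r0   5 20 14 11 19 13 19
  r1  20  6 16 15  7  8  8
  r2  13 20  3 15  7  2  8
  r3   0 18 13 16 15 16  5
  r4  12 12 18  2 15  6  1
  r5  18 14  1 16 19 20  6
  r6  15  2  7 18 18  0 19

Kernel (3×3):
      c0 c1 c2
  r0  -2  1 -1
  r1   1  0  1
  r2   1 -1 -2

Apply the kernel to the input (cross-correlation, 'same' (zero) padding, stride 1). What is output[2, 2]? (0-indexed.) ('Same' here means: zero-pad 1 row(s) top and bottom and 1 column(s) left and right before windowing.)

The receptive field on the zero-padded input at this output position is [6 16 15 / 20 3 15 / 18 13 16]. Elementwise product with the kernel and sum: 6·-2 + 16·1 + 15·-1 + 20·1 + 15·1 + 18·1 + 13·-1 + 16·-2.

-3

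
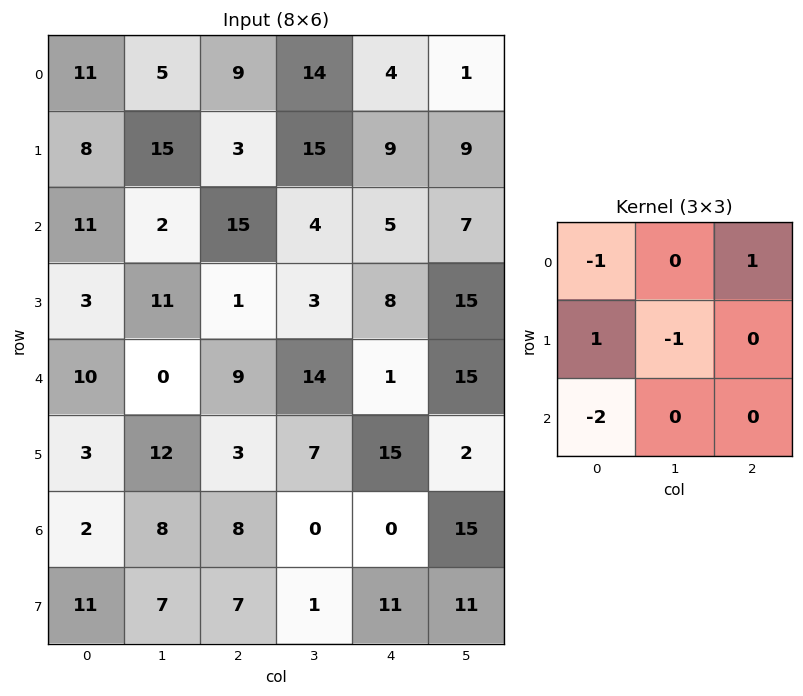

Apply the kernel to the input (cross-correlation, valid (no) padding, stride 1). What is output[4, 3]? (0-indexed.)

The receptive field on the input at this output position is [14 1 15 / 7 15 2 / 0 0 15]. Elementwise product with the kernel and sum: 14·-1 + 15·1 + 7·1 + 15·-1 + 0·-2.

-7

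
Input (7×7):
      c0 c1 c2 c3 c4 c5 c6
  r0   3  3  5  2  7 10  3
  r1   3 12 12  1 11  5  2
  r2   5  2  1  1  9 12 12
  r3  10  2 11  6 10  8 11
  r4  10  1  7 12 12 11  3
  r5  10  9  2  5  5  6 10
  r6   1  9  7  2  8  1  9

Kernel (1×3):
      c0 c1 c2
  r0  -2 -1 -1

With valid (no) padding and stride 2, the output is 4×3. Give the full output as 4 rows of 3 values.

Output[0,0]: The receptive field on the input at this output position is [3 3 5]. Elementwise product with the kernel and sum: 3·-2 + 3·-1 + 5·-1.
Output[0,1]: The receptive field on the input at this output position is [5 2 7]. Elementwise product with the kernel and sum: 5·-2 + 2·-1 + 7·-1.

-14 -19 -27
-13 -12 -42
-28 -38 -38
-18 -24 -26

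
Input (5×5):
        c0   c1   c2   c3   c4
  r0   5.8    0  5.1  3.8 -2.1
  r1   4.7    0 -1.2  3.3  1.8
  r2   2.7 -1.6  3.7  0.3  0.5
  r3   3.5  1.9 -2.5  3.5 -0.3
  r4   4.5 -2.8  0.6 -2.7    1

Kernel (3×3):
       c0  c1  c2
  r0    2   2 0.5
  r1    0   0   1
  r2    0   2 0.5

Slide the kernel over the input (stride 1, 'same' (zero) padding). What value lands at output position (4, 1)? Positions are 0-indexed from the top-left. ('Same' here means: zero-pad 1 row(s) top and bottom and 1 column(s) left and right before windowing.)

The receptive field on the zero-padded input at this output position is [3.5 1.9 -2.5 / 4.5 -2.8 0.6 / 0 0 0]. Elementwise product with the kernel and sum: 3.5·2 + 1.9·2 + -2.5·0.5 + 0.6·1 + 0·2 + 0·0.5.

10.15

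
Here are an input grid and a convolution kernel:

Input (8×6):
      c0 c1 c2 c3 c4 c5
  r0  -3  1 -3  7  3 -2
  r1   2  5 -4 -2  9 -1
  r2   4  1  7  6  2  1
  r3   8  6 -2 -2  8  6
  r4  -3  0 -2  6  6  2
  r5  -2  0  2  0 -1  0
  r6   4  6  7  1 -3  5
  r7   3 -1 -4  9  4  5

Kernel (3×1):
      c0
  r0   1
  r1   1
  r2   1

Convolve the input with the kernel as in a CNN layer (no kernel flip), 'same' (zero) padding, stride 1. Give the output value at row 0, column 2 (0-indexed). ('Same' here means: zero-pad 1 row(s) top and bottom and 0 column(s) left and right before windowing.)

The receptive field on the zero-padded input at this output position is [0 / -3 / -4]. Elementwise product with the kernel and sum: 0·1 + -3·1 + -4·1.

-7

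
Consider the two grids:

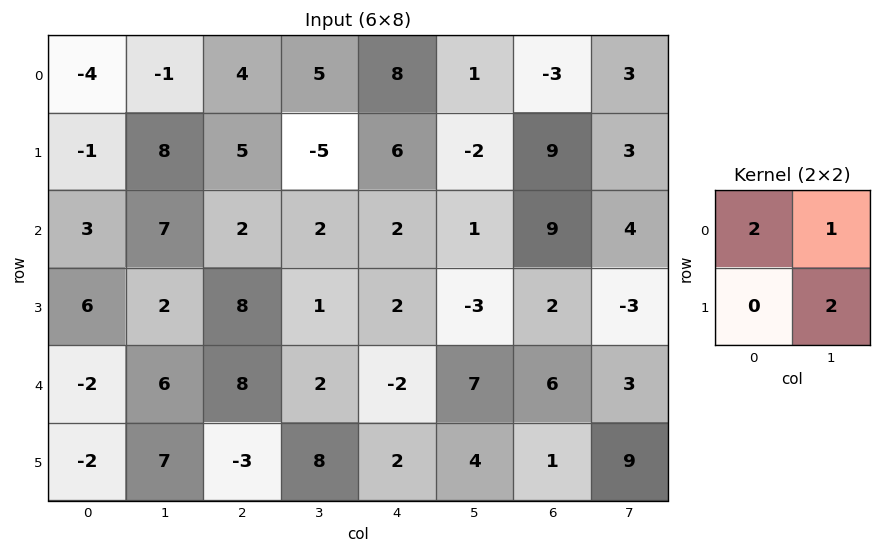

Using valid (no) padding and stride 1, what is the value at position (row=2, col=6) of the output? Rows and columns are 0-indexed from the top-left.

16

The receptive field on the input at this output position is [9 4 / 2 -3]. Elementwise product with the kernel and sum: 9·2 + 4·1 + -3·2.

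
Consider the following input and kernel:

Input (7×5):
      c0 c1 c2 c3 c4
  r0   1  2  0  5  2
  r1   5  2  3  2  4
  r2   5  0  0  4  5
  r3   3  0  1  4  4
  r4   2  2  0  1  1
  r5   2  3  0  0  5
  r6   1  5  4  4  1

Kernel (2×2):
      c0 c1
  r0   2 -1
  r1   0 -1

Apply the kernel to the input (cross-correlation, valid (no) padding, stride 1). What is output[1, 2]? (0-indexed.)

The receptive field on the input at this output position is [3 2 / 0 4]. Elementwise product with the kernel and sum: 3·2 + 2·-1 + 4·-1.

0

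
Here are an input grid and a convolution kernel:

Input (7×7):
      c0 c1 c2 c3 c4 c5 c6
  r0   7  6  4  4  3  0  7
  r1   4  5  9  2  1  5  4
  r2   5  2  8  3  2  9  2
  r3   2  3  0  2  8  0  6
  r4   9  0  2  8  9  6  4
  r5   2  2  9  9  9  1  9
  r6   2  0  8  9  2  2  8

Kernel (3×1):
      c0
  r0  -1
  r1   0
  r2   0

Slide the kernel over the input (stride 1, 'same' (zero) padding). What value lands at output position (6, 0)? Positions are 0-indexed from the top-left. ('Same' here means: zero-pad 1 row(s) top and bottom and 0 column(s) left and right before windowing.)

-2

The receptive field on the zero-padded input at this output position is [2 / 2 / 0]. Elementwise product with the kernel and sum: 2·-1.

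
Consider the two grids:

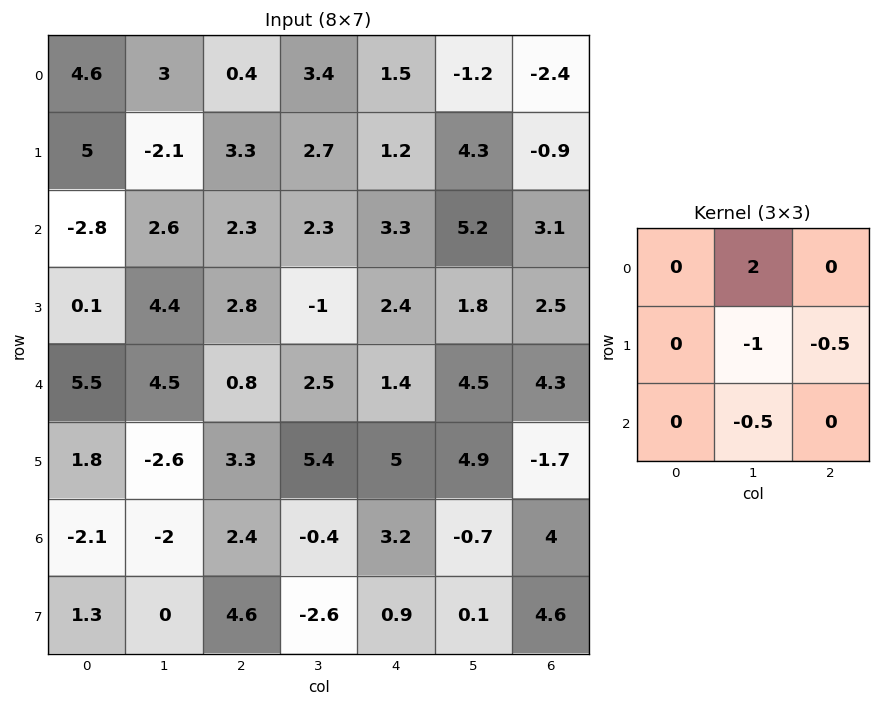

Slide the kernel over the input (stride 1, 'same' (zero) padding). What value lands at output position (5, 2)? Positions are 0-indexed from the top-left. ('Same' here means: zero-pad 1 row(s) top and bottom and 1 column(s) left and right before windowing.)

The receptive field on the zero-padded input at this output position is [4.5 0.8 2.5 / -2.6 3.3 5.4 / -2 2.4 -0.4]. Elementwise product with the kernel and sum: 0.8·2 + 3.3·-1 + 5.4·-0.5 + 2.4·-0.5.

-5.6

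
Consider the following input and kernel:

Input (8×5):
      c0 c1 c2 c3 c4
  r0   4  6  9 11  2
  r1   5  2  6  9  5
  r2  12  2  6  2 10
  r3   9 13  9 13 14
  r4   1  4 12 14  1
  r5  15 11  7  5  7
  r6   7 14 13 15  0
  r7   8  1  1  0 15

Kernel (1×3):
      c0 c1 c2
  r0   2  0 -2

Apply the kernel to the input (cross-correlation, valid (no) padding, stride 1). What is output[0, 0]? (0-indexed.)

-10

The receptive field on the input at this output position is [4 6 9]. Elementwise product with the kernel and sum: 4·2 + 9·-2.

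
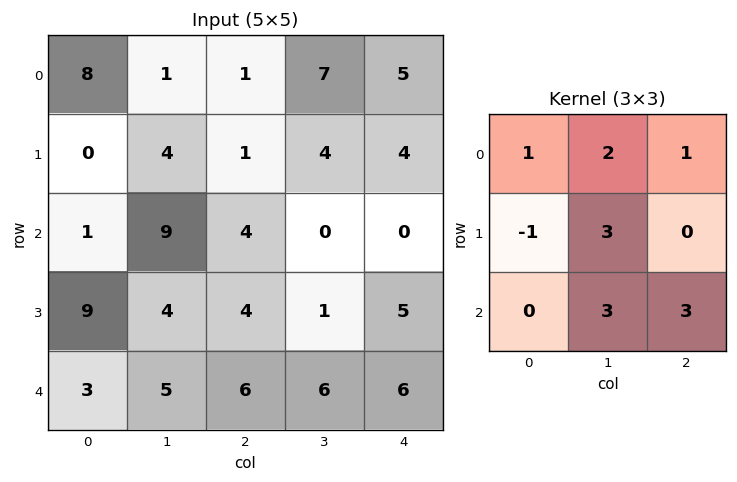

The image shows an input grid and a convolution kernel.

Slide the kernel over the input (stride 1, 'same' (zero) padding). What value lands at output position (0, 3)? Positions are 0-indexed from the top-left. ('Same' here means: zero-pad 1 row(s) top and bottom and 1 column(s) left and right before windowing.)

The receptive field on the zero-padded input at this output position is [0 0 0 / 1 7 5 / 1 4 4]. Elementwise product with the kernel and sum: 0·1 + 0·2 + 0·1 + 1·-1 + 7·3 + 4·3 + 4·3.

44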